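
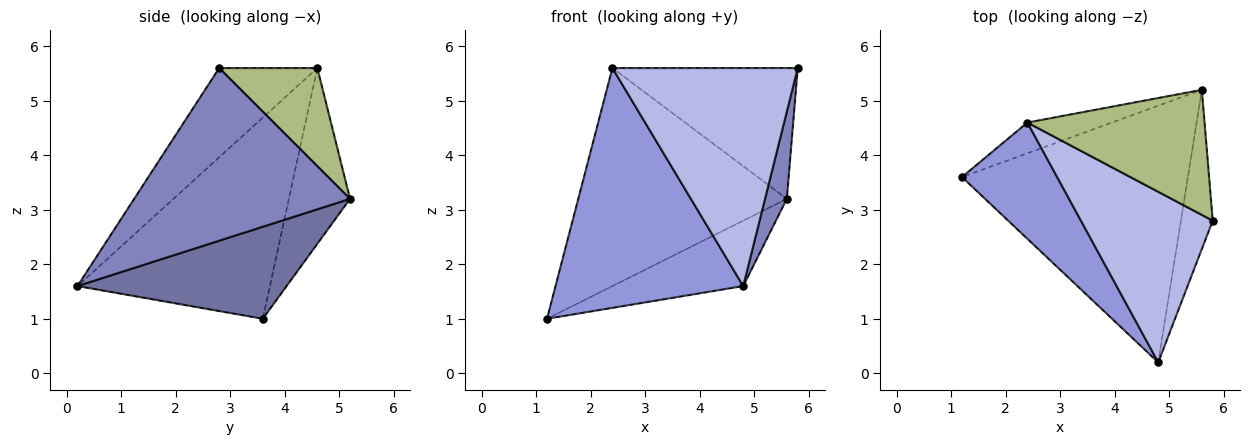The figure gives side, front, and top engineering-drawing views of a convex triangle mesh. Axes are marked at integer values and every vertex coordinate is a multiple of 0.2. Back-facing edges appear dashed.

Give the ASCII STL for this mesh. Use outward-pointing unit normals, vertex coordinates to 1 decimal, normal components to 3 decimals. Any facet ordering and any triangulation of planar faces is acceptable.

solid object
 facet normal 0.367 0.230 -0.901
  outer loop
   vertex 5.6 5.2 3.2
   vertex 4.8 0.2 1.6
   vertex 1.2 3.6 1.0
  endloop
 endfacet
 facet normal 0.979 -0.099 -0.180
  outer loop
   vertex 5.6 5.2 3.2
   vertex 5.8 2.8 5.6
   vertex 4.8 0.2 1.6
  endloop
 endfacet
 facet normal -0.678 -0.661 0.321
  outer loop
   vertex 2.4 4.6 5.6
   vertex 1.2 3.6 1.0
   vertex 4.8 0.2 1.6
  endloop
 endfacet
 facet normal -0.385 -0.727 0.569
  outer loop
   vertex 2.4 4.6 5.6
   vertex 4.8 0.2 1.6
   vertex 5.8 2.8 5.6
  endloop
 endfacet
 facet normal -0.279 0.951 -0.134
  outer loop
   vertex 2.4 4.6 5.6
   vertex 5.6 5.2 3.2
   vertex 1.2 3.6 1.0
  endloop
 endfacet
 facet normal 0.357 0.675 0.645
  outer loop
   vertex 2.4 4.6 5.6
   vertex 5.8 2.8 5.6
   vertex 5.6 5.2 3.2
  endloop
 endfacet
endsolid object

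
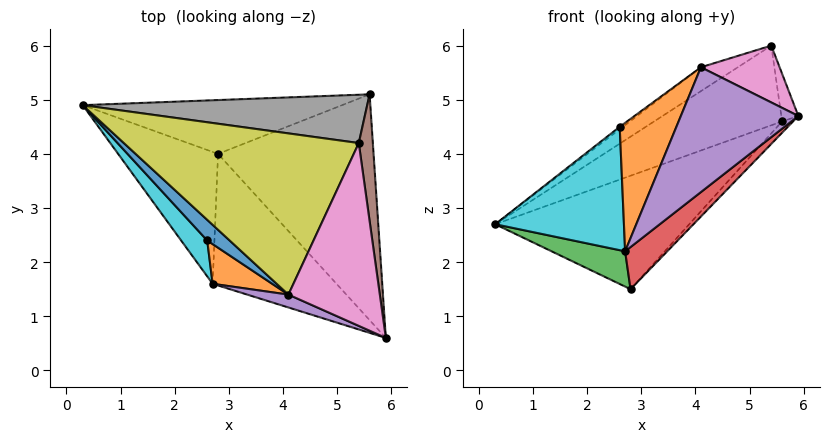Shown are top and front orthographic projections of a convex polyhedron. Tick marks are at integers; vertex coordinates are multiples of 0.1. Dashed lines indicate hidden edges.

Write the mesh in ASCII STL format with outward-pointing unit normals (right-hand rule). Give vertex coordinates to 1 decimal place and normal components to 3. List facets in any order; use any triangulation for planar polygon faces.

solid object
 facet normal 0.119 0.897 -0.426
  outer loop
   vertex 2.8 4.0 1.5
   vertex 0.3 4.9 2.7
   vertex 5.6 5.1 4.6
  endloop
 endfacet
 facet normal 0.736 0.034 -0.677
  outer loop
   vertex 2.8 4.0 1.5
   vertex 5.6 5.1 4.6
   vertex 5.9 0.6 4.7
  endloop
 endfacet
 facet normal -0.486 -0.226 -0.844
  outer loop
   vertex 2.7 1.6 2.2
   vertex 0.3 4.9 2.7
   vertex 2.8 4.0 1.5
  endloop
 endfacet
 facet normal 0.544 -0.256 -0.799
  outer loop
   vertex 2.7 1.6 2.2
   vertex 2.8 4.0 1.5
   vertex 5.9 0.6 4.7
  endloop
 endfacet
 facet normal -0.364 -0.926 0.095
  outer loop
   vertex 4.1 1.4 5.6
   vertex 2.7 1.6 2.2
   vertex 5.9 0.6 4.7
  endloop
 endfacet
 facet normal 0.980 0.069 0.185
  outer loop
   vertex 5.4 4.2 6.0
   vertex 5.9 0.6 4.7
   vertex 5.6 5.1 4.6
  endloop
 endfacet
 facet normal 0.327 -0.281 0.903
  outer loop
   vertex 5.4 4.2 6.0
   vertex 4.1 1.4 5.6
   vertex 5.9 0.6 4.7
  endloop
 endfacet
 facet normal -0.213 0.835 0.507
  outer loop
   vertex 5.4 4.2 6.0
   vertex 5.6 5.1 4.6
   vertex 0.3 4.9 2.7
  endloop
 endfacet
 facet normal -0.527 0.125 0.841
  outer loop
   vertex 5.4 4.2 6.0
   vertex 0.3 4.9 2.7
   vertex 4.1 1.4 5.6
  endloop
 endfacet
 facet normal -0.784 -0.596 0.173
  outer loop
   vertex 2.6 2.4 4.5
   vertex 0.3 4.9 2.7
   vertex 2.7 1.6 2.2
  endloop
 endfacet
 facet normal -0.545 0.098 0.832
  outer loop
   vertex 2.6 2.4 4.5
   vertex 4.1 1.4 5.6
   vertex 0.3 4.9 2.7
  endloop
 endfacet
 facet normal -0.649 -0.727 0.225
  outer loop
   vertex 2.6 2.4 4.5
   vertex 2.7 1.6 2.2
   vertex 4.1 1.4 5.6
  endloop
 endfacet
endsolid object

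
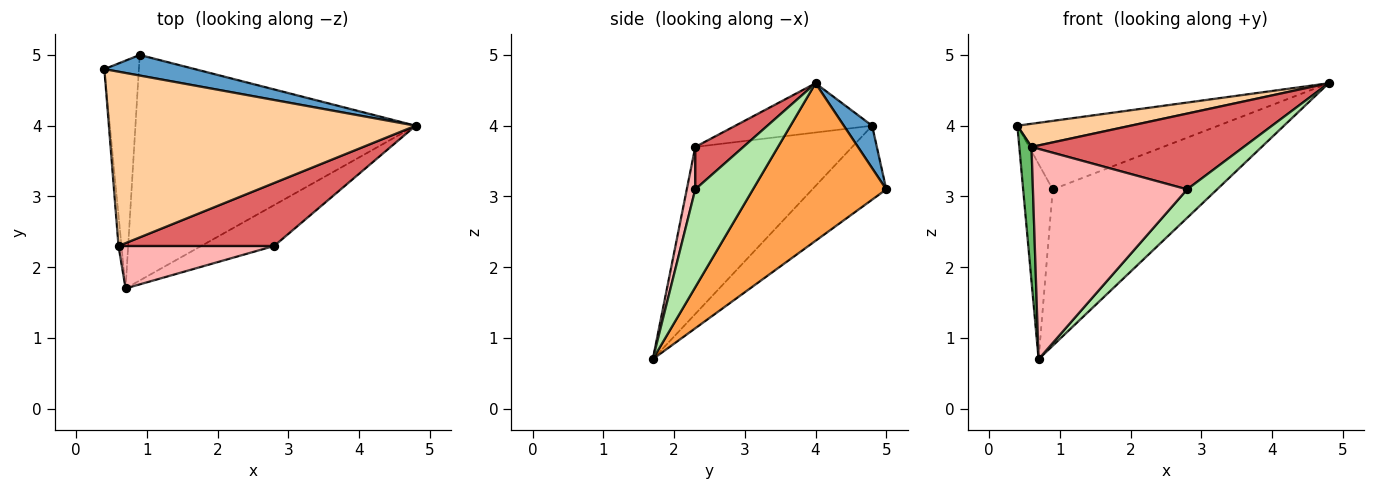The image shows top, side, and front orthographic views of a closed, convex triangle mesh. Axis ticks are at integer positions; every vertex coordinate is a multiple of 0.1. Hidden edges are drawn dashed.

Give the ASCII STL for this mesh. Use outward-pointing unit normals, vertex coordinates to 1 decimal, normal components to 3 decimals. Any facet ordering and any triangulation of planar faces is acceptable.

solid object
 facet normal 0.134 0.949 0.285
  outer loop
   vertex 0.9 5.0 3.1
   vertex 0.4 4.8 4.0
   vertex 4.8 4.0 4.6
  endloop
 endfacet
 facet normal -0.852 0.341 -0.398
  outer loop
   vertex 0.9 5.0 3.1
   vertex 0.7 1.7 0.7
   vertex 0.4 4.8 4.0
  endloop
 endfacet
 facet normal 0.420 0.517 -0.746
  outer loop
   vertex 0.9 5.0 3.1
   vertex 4.8 4.0 4.6
   vertex 0.7 1.7 0.7
  endloop
 endfacet
 facet normal -0.157 -0.130 0.979
  outer loop
   vertex 0.6 2.3 3.7
   vertex 4.8 4.0 4.6
   vertex 0.4 4.8 4.0
  endloop
 endfacet
 facet normal -0.997 -0.078 -0.018
  outer loop
   vertex 0.6 2.3 3.7
   vertex 0.4 4.8 4.0
   vertex 0.7 1.7 0.7
  endloop
 endfacet
 facet normal 0.740 -0.384 -0.552
  outer loop
   vertex 2.8 2.3 3.1
   vertex 0.7 1.7 0.7
   vertex 4.8 4.0 4.6
  endloop
 endfacet
 facet normal 0.172 -0.758 0.630
  outer loop
   vertex 2.8 2.3 3.1
   vertex 4.8 4.0 4.6
   vertex 0.6 2.3 3.7
  endloop
 endfacet
 facet normal 0.054 -0.979 0.198
  outer loop
   vertex 2.8 2.3 3.1
   vertex 0.6 2.3 3.7
   vertex 0.7 1.7 0.7
  endloop
 endfacet
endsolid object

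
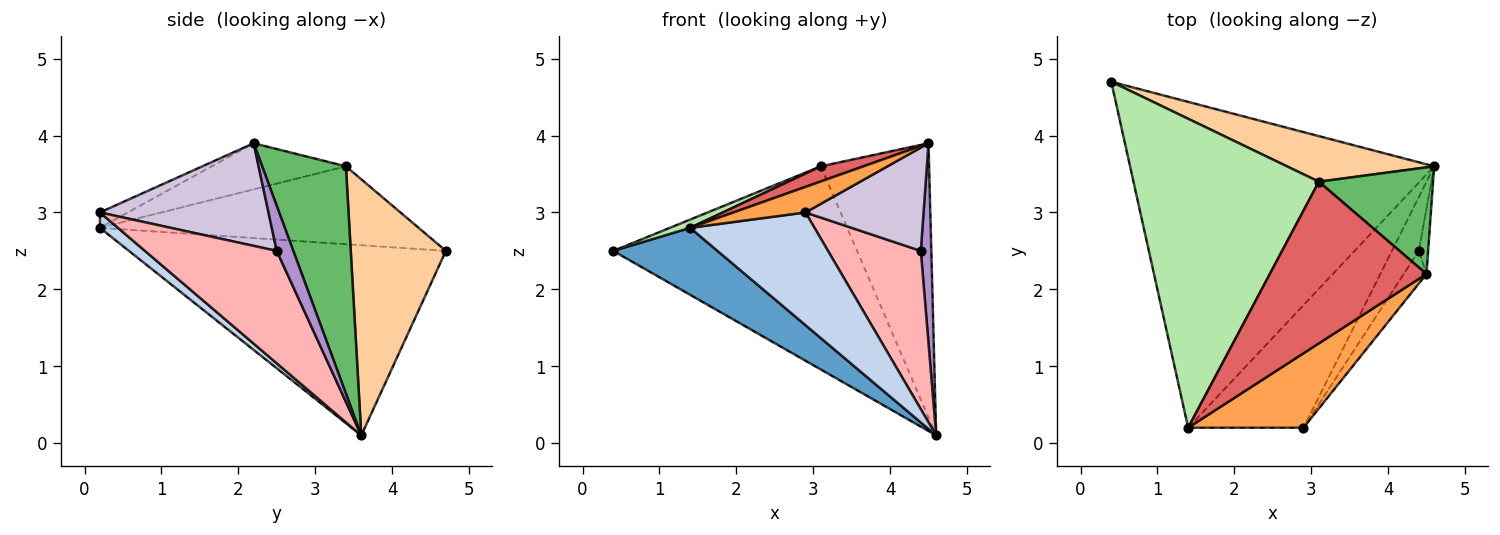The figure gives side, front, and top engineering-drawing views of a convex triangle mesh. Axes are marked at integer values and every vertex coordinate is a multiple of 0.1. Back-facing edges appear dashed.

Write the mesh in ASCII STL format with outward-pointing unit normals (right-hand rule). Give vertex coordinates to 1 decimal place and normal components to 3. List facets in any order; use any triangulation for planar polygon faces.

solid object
 facet normal -0.522 -0.172 -0.835
  outer loop
   vertex 1.4 0.2 2.8
   vertex 0.4 4.7 2.5
   vertex 4.6 3.6 0.1
  endloop
 endfacet
 facet normal 0.098 -0.674 -0.733
  outer loop
   vertex 1.4 0.2 2.8
   vertex 4.6 3.6 0.1
   vertex 2.9 0.2 3.0
  endloop
 endfacet
 facet normal -0.125 -0.322 0.938
  outer loop
   vertex 1.4 0.2 2.8
   vertex 2.9 0.2 3.0
   vertex 4.5 2.2 3.9
  endloop
 endfacet
 facet normal 0.356 0.912 0.205
  outer loop
   vertex 3.1 3.4 3.6
   vertex 4.6 3.6 0.1
   vertex 0.4 4.7 2.5
  endloop
 endfacet
 facet normal 0.585 0.756 0.294
  outer loop
   vertex 3.1 3.4 3.6
   vertex 4.5 2.2 3.9
   vertex 4.6 3.6 0.1
  endloop
 endfacet
 facet normal -0.387 -0.025 0.922
  outer loop
   vertex 3.1 3.4 3.6
   vertex 0.4 4.7 2.5
   vertex 1.4 0.2 2.8
  endloop
 endfacet
 facet normal -0.281 -0.089 0.955
  outer loop
   vertex 3.1 3.4 3.6
   vertex 1.4 0.2 2.8
   vertex 4.5 2.2 3.9
  endloop
 endfacet
 facet normal 0.802 -0.565 -0.192
  outer loop
   vertex 4.4 2.5 2.5
   vertex 2.9 0.2 3.0
   vertex 4.6 3.6 0.1
  endloop
 endfacet
 facet normal 0.832 -0.528 -0.172
  outer loop
   vertex 4.4 2.5 2.5
   vertex 4.6 3.6 0.1
   vertex 4.5 2.2 3.9
  endloop
 endfacet
 facet normal 0.806 -0.564 -0.179
  outer loop
   vertex 4.4 2.5 2.5
   vertex 4.5 2.2 3.9
   vertex 2.9 0.2 3.0
  endloop
 endfacet
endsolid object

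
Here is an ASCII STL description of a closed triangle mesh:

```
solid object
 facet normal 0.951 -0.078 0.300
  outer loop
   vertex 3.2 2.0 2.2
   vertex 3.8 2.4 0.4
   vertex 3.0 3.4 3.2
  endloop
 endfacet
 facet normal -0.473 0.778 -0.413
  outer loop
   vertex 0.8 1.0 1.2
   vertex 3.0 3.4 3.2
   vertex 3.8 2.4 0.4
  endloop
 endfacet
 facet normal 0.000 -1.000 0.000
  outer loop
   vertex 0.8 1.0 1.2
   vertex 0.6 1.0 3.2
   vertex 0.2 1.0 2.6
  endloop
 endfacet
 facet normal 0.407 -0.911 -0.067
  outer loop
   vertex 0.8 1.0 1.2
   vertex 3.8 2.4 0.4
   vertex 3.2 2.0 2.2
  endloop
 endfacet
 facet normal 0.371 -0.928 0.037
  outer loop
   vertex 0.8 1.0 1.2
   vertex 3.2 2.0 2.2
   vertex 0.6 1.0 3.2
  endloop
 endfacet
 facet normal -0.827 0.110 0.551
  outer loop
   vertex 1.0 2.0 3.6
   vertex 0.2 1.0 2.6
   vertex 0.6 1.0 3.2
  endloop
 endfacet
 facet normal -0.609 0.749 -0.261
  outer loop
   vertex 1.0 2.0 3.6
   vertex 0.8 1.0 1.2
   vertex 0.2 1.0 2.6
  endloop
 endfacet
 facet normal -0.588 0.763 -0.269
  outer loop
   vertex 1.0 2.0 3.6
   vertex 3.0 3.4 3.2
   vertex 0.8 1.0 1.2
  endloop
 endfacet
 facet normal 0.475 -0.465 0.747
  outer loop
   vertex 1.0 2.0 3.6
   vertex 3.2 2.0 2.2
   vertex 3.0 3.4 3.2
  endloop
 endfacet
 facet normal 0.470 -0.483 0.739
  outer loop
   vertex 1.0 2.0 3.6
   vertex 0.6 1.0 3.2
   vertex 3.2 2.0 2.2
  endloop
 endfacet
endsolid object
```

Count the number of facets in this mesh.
10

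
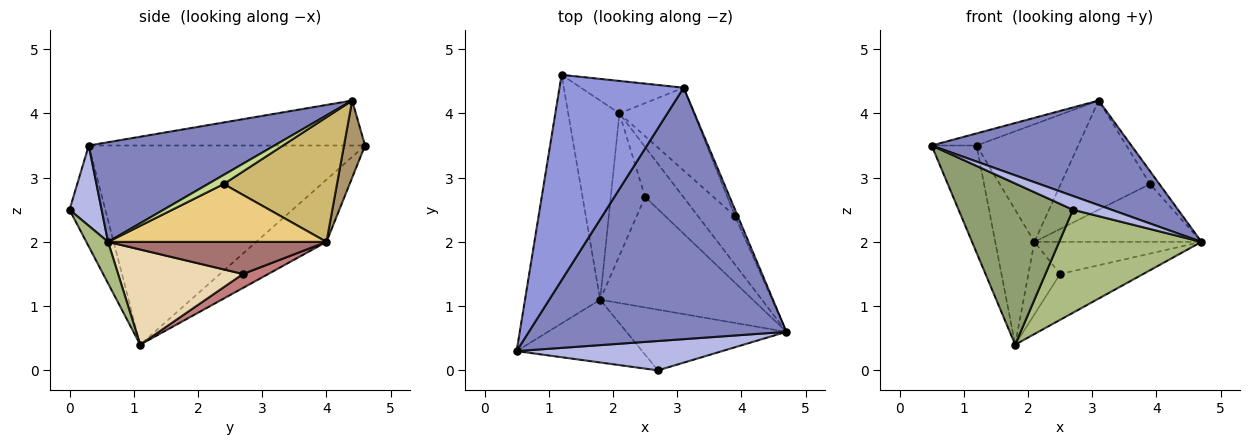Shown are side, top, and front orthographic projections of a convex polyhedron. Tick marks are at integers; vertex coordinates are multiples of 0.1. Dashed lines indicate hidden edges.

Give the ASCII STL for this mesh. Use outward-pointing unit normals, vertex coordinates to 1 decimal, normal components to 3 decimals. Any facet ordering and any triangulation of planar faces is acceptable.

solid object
 facet normal -0.925 0.151 -0.349
  outer loop
   vertex 1.8 1.1 0.4
   vertex 0.5 0.3 3.5
   vertex 1.2 4.6 3.5
  endloop
 endfacet
 facet normal 0.336 -0.362 0.869
  outer loop
   vertex 3.1 4.4 4.2
   vertex 0.5 0.3 3.5
   vertex 4.7 0.6 2.0
  endloop
 endfacet
 facet normal -0.340 0.055 0.939
  outer loop
   vertex 3.1 4.4 4.2
   vertex 1.2 4.6 3.5
   vertex 0.5 0.3 3.5
  endloop
 endfacet
 facet normal 0.333 -0.400 0.854
  outer loop
   vertex 2.7 0.0 2.5
   vertex 4.7 0.6 2.0
   vertex 0.5 0.3 3.5
  endloop
 endfacet
 facet normal -0.280 -0.894 -0.348
  outer loop
   vertex 2.7 0.0 2.5
   vertex 0.5 0.3 3.5
   vertex 1.8 1.1 0.4
  endloop
 endfacet
 facet normal 0.130 -0.854 -0.503
  outer loop
   vertex 2.7 0.0 2.5
   vertex 1.8 1.1 0.4
   vertex 4.7 0.6 2.0
  endloop
 endfacet
 facet normal 0.834 0.494 -0.247
  outer loop
   vertex 3.9 2.4 2.9
   vertex 3.1 4.4 4.2
   vertex 4.7 0.6 2.0
  endloop
 endfacet
 facet normal -0.709 0.395 -0.584
  outer loop
   vertex 2.1 4.0 2.0
   vertex 1.8 1.1 0.4
   vertex 1.2 4.6 3.5
  endloop
 endfacet
 facet normal 0.196 0.945 -0.261
  outer loop
   vertex 2.1 4.0 2.0
   vertex 1.2 4.6 3.5
   vertex 3.1 4.4 4.2
  endloop
 endfacet
 facet normal 0.711 0.561 -0.425
  outer loop
   vertex 2.1 4.0 2.0
   vertex 3.1 4.4 4.2
   vertex 3.9 2.4 2.9
  endloop
 endfacet
 facet normal 0.708 0.541 -0.453
  outer loop
   vertex 2.1 4.0 2.0
   vertex 3.9 2.4 2.9
   vertex 4.7 0.6 2.0
  endloop
 endfacet
 facet normal 0.499 0.332 -0.801
  outer loop
   vertex 2.5 2.7 1.5
   vertex 4.7 0.6 2.0
   vertex 1.8 1.1 0.4
  endloop
 endfacet
 facet normal 0.578 0.442 -0.686
  outer loop
   vertex 2.5 2.7 1.5
   vertex 2.1 4.0 2.0
   vertex 4.7 0.6 2.0
  endloop
 endfacet
 facet normal 0.340 0.427 -0.838
  outer loop
   vertex 2.5 2.7 1.5
   vertex 1.8 1.1 0.4
   vertex 2.1 4.0 2.0
  endloop
 endfacet
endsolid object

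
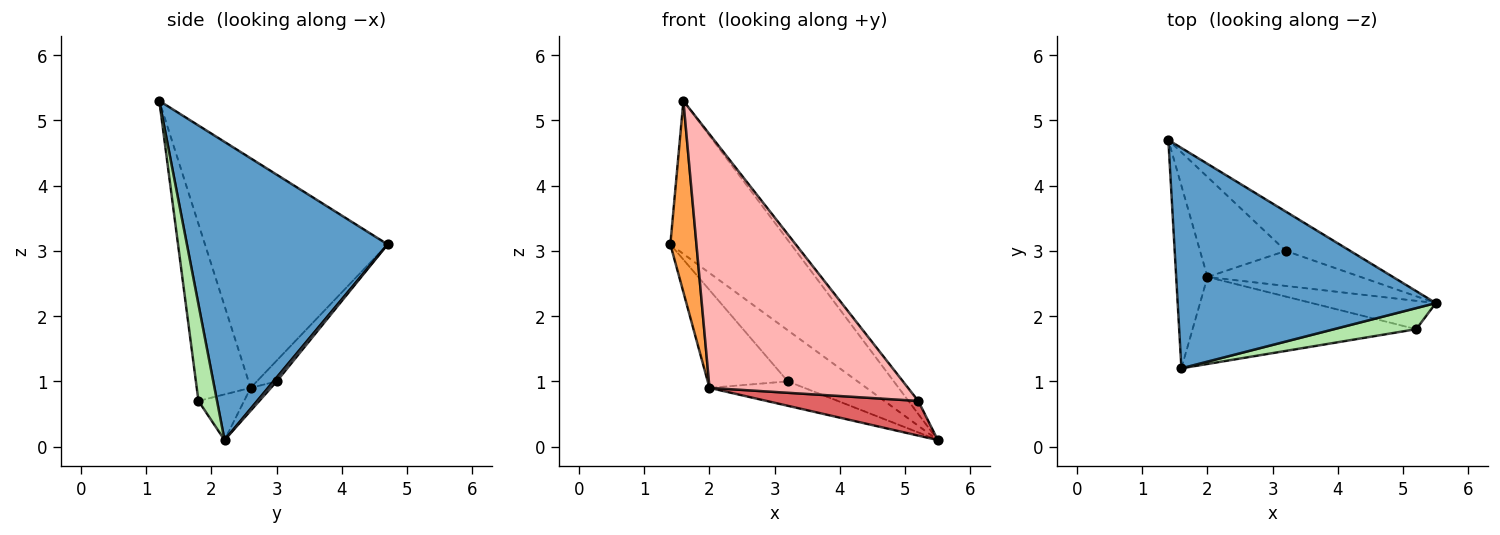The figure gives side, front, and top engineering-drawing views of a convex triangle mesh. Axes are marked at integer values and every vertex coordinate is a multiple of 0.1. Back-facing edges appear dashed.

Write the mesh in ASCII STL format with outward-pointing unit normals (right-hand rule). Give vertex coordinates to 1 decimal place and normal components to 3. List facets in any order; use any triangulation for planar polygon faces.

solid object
 facet normal 0.688 0.414 0.596
  outer loop
   vertex 1.6 1.2 5.3
   vertex 5.5 2.2 0.1
   vertex 1.4 4.7 3.1
  endloop
 endfacet
 facet normal 0.037 0.792 -0.609
  outer loop
   vertex 3.2 3.0 1.0
   vertex 1.4 4.7 3.1
   vertex 5.5 2.2 0.1
  endloop
 endfacet
 facet normal -0.981 -0.140 -0.134
  outer loop
   vertex 2.0 2.6 0.9
   vertex 1.6 1.2 5.3
   vertex 1.4 4.7 3.1
  endloop
 endfacet
 facet normal -0.171 0.689 -0.704
  outer loop
   vertex 2.0 2.6 0.9
   vertex 1.4 4.7 3.1
   vertex 3.2 3.0 1.0
  endloop
 endfacet
 facet normal -0.121 0.567 -0.814
  outer loop
   vertex 2.0 2.6 0.9
   vertex 3.2 3.0 1.0
   vertex 5.5 2.2 0.1
  endloop
 endfacet
 facet normal 0.707 0.372 0.602
  outer loop
   vertex 5.2 1.8 0.7
   vertex 5.5 2.2 0.1
   vertex 1.6 1.2 5.3
  endloop
 endfacet
 facet normal -0.227 -0.754 -0.616
  outer loop
   vertex 5.2 1.8 0.7
   vertex 2.0 2.6 0.9
   vertex 5.5 2.2 0.1
  endloop
 endfacet
 facet normal -0.249 -0.916 -0.314
  outer loop
   vertex 5.2 1.8 0.7
   vertex 1.6 1.2 5.3
   vertex 2.0 2.6 0.9
  endloop
 endfacet
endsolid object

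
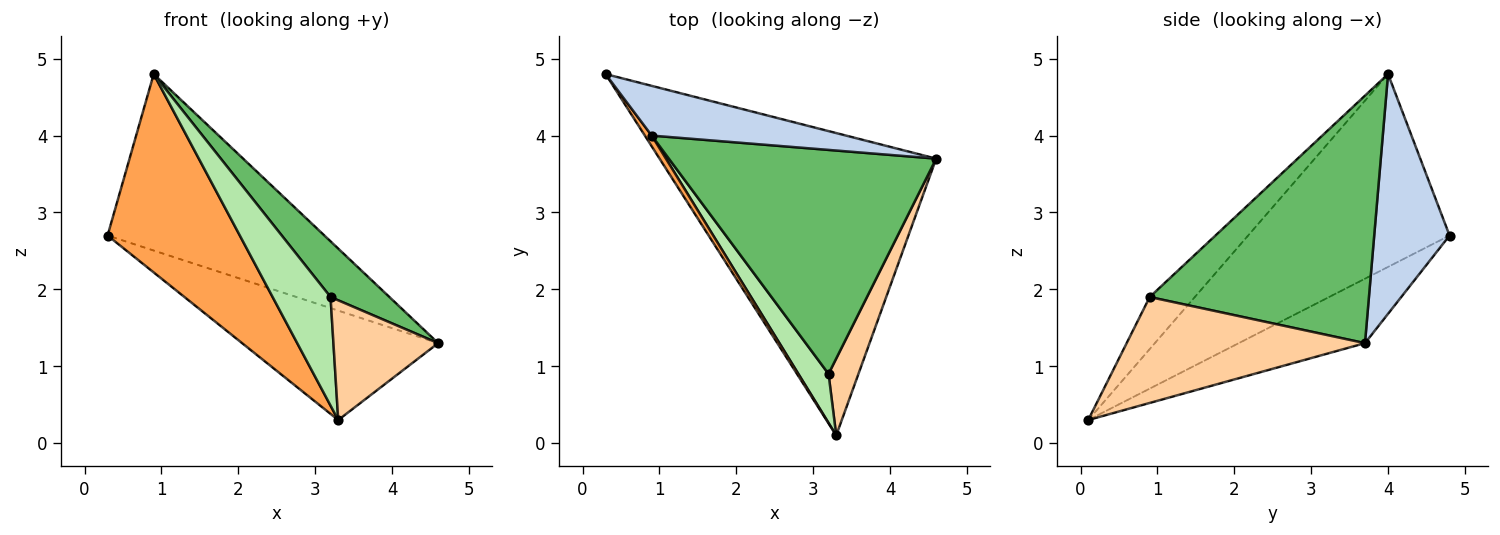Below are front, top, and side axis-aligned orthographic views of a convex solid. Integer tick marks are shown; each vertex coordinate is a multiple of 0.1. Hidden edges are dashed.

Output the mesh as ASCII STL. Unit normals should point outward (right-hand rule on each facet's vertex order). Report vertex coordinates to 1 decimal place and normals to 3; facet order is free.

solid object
 facet normal -0.214 0.332 -0.919
  outer loop
   vertex 3.3 0.1 0.3
   vertex 0.3 4.8 2.7
   vertex 4.6 3.7 1.3
  endloop
 endfacet
 facet normal 0.317 0.913 0.257
  outer loop
   vertex 0.9 4.0 4.8
   vertex 4.6 3.7 1.3
   vertex 0.3 4.8 2.7
  endloop
 endfacet
 facet normal -0.836 -0.549 0.030
  outer loop
   vertex 0.9 4.0 4.8
   vertex 0.3 4.8 2.7
   vertex 3.3 0.1 0.3
  endloop
 endfacet
 facet normal 0.886 -0.390 0.250
  outer loop
   vertex 3.2 0.9 1.9
   vertex 3.3 0.1 0.3
   vertex 4.6 3.7 1.3
  endloop
 endfacet
 facet normal 0.668 -0.179 0.722
  outer loop
   vertex 3.2 0.9 1.9
   vertex 4.6 3.7 1.3
   vertex 0.9 4.0 4.8
  endloop
 endfacet
 facet normal -0.579 -0.743 0.335
  outer loop
   vertex 3.2 0.9 1.9
   vertex 0.9 4.0 4.8
   vertex 3.3 0.1 0.3
  endloop
 endfacet
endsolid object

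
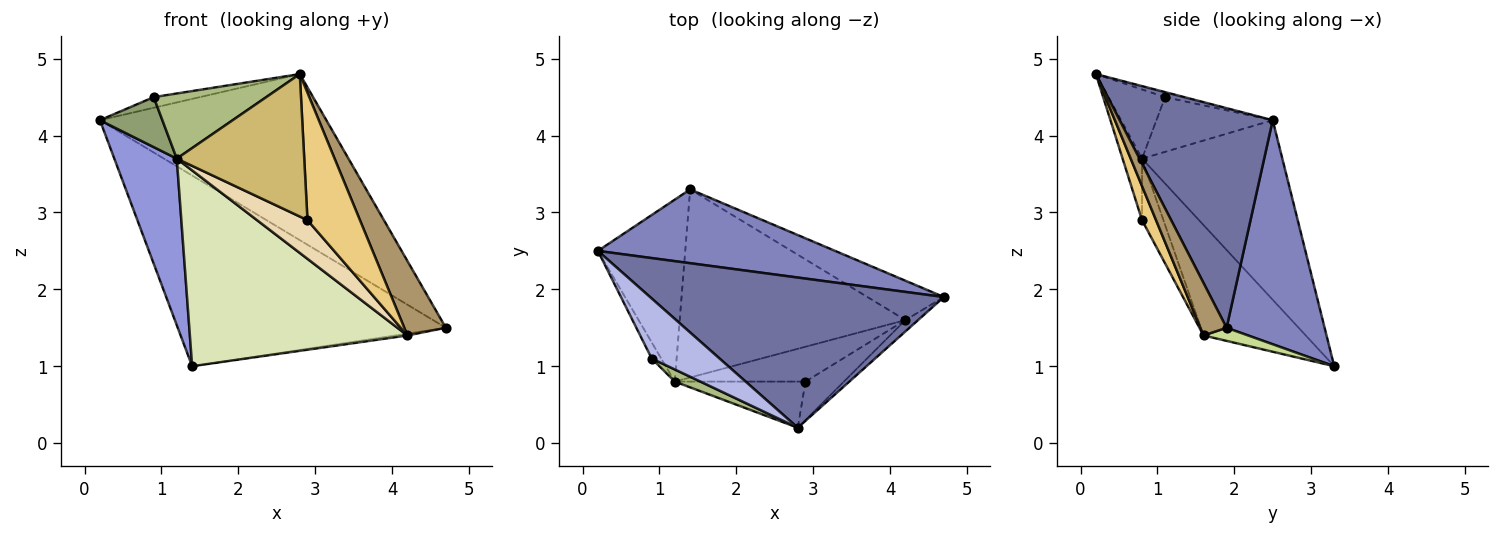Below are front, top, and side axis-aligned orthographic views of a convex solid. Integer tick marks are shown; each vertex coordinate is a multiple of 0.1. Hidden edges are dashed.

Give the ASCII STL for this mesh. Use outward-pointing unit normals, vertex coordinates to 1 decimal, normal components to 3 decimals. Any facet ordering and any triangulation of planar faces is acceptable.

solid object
 facet normal 0.448 0.663 0.600
  outer loop
   vertex 2.8 0.2 4.8
   vertex 4.7 1.9 1.5
   vertex 0.2 2.5 4.2
  endloop
 endfacet
 facet normal 0.323 0.883 0.342
  outer loop
   vertex 1.4 3.3 1.0
   vertex 0.2 2.5 4.2
   vertex 4.7 1.9 1.5
  endloop
 endfacet
 facet normal -0.835 -0.372 -0.406
  outer loop
   vertex 1.2 0.8 3.7
   vertex 0.2 2.5 4.2
   vertex 1.4 3.3 1.0
  endloop
 endfacet
 facet normal -0.073 0.174 0.982
  outer loop
   vertex 0.9 1.1 4.5
   vertex 2.8 0.2 4.8
   vertex 0.2 2.5 4.2
  endloop
 endfacet
 facet normal -0.871 -0.468 -0.151
  outer loop
   vertex 0.9 1.1 4.5
   vertex 0.2 2.5 4.2
   vertex 1.2 0.8 3.7
  endloop
 endfacet
 facet normal -0.443 -0.881 0.164
  outer loop
   vertex 0.9 1.1 4.5
   vertex 1.2 0.8 3.7
   vertex 2.8 0.2 4.8
  endloop
 endfacet
 facet normal 0.169 0.047 -0.985
  outer loop
   vertex 4.2 1.6 1.4
   vertex 1.4 3.3 1.0
   vertex 4.7 1.9 1.5
  endloop
 endfacet
 facet normal -0.321 -0.683 -0.656
  outer loop
   vertex 4.2 1.6 1.4
   vertex 1.2 0.8 3.7
   vertex 1.4 3.3 1.0
  endloop
 endfacet
 facet normal 0.529 -0.839 -0.128
  outer loop
   vertex 4.2 1.6 1.4
   vertex 4.7 1.9 1.5
   vertex 2.8 0.2 4.8
  endloop
 endfacet
 facet normal -0.143 -0.942 -0.305
  outer loop
   vertex 2.9 0.8 2.9
   vertex 2.8 0.2 4.8
   vertex 1.2 0.8 3.7
  endloop
 endfacet
 facet normal 0.248 -0.927 -0.280
  outer loop
   vertex 2.9 0.8 2.9
   vertex 4.2 1.6 1.4
   vertex 2.8 0.2 4.8
  endloop
 endfacet
 facet normal -0.300 -0.709 -0.638
  outer loop
   vertex 2.9 0.8 2.9
   vertex 1.2 0.8 3.7
   vertex 4.2 1.6 1.4
  endloop
 endfacet
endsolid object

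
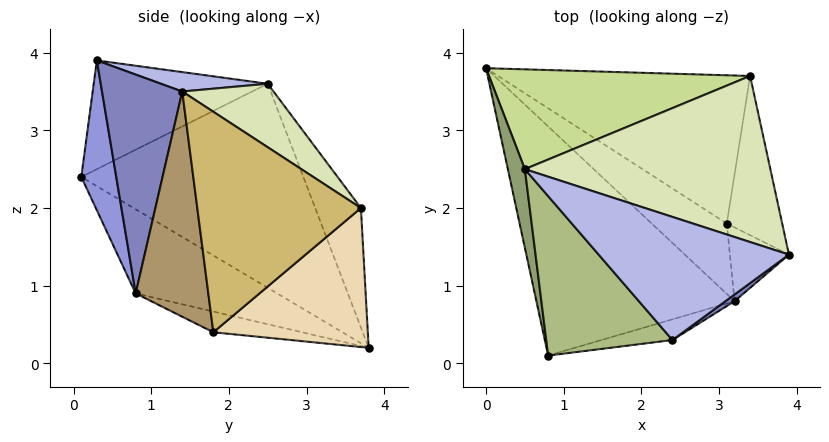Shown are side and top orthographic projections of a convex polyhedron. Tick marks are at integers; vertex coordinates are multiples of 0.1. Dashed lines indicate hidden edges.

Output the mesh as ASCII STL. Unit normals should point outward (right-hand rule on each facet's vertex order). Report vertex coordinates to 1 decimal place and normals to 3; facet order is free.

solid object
 facet normal -0.331 -0.534 -0.778
  outer loop
   vertex 3.2 0.8 0.9
   vertex 0.8 0.1 2.4
   vertex 0.0 3.8 0.2
  endloop
 endfacet
 facet normal 0.596 -0.803 0.025
  outer loop
   vertex 3.2 0.8 0.9
   vertex 3.9 1.4 3.5
   vertex 2.4 0.3 3.9
  endloop
 endfacet
 facet normal 0.218 -0.970 -0.104
  outer loop
   vertex 3.2 0.8 0.9
   vertex 2.4 0.3 3.9
   vertex 0.8 0.1 2.4
  endloop
 endfacet
 facet normal 0.099 0.218 0.971
  outer loop
   vertex 0.5 2.5 3.6
   vertex 2.4 0.3 3.9
   vertex 3.9 1.4 3.5
  endloop
 endfacet
 facet normal -0.983 -0.164 0.082
  outer loop
   vertex 0.5 2.5 3.6
   vertex 0.0 3.8 0.2
   vertex 0.8 0.1 2.4
  endloop
 endfacet
 facet normal -0.593 -0.418 0.688
  outer loop
   vertex 0.5 2.5 3.6
   vertex 0.8 0.1 2.4
   vertex 2.4 0.3 3.9
  endloop
 endfacet
 facet normal -0.171 0.912 0.374
  outer loop
   vertex 3.4 3.7 2.0
   vertex 0.0 3.8 0.2
   vertex 0.5 2.5 3.6
  endloop
 endfacet
 facet normal 0.206 0.566 0.798
  outer loop
   vertex 3.4 3.7 2.0
   vertex 0.5 2.5 3.6
   vertex 3.9 1.4 3.5
  endloop
 endfacet
 facet normal 0.967 -0.030 -0.253
  outer loop
   vertex 3.1 1.8 0.4
   vertex 3.9 1.4 3.5
   vertex 3.2 0.8 0.9
  endloop
 endfacet
 facet normal 0.969 0.052 -0.243
  outer loop
   vertex 3.1 1.8 0.4
   vertex 3.4 3.7 2.0
   vertex 3.9 1.4 3.5
  endloop
 endfacet
 facet normal -0.237 -0.453 -0.859
  outer loop
   vertex 3.1 1.8 0.4
   vertex 3.2 0.8 0.9
   vertex 0.0 3.8 0.2
  endloop
 endfacet
 facet normal 0.403 0.551 -0.730
  outer loop
   vertex 3.1 1.8 0.4
   vertex 0.0 3.8 0.2
   vertex 3.4 3.7 2.0
  endloop
 endfacet
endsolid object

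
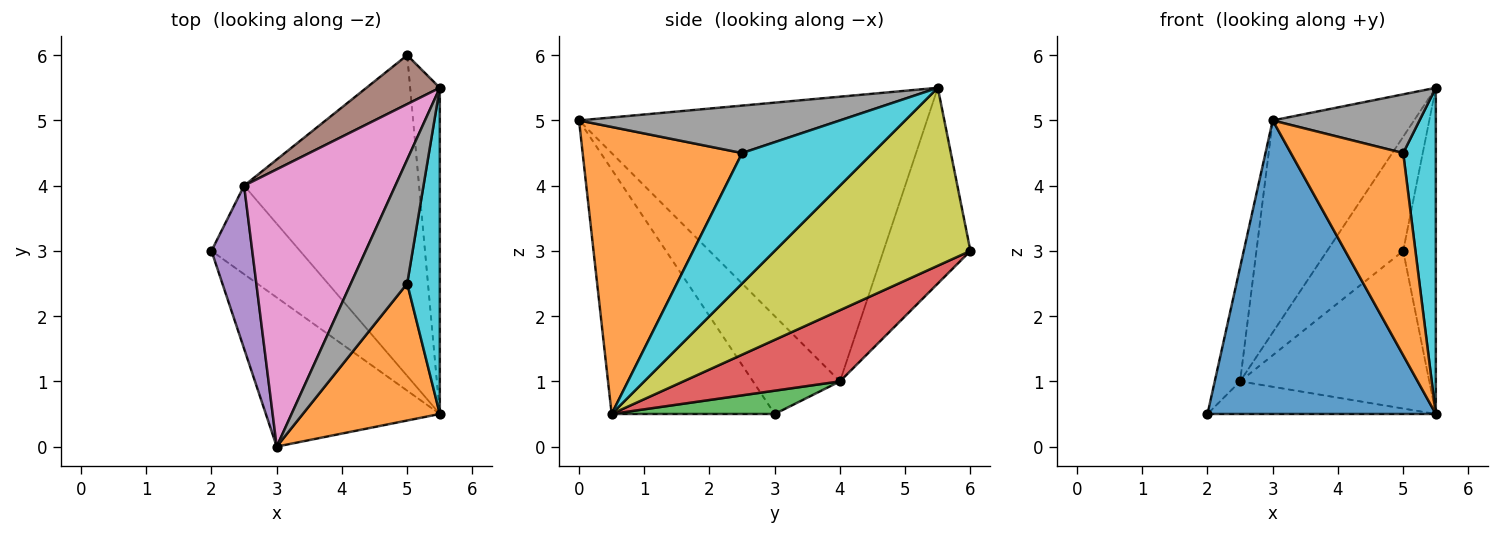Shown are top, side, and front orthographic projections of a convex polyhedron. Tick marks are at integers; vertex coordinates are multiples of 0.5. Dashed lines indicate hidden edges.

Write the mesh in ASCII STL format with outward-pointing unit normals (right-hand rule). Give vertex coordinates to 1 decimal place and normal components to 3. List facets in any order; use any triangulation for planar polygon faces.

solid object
 facet normal -0.537 -0.752 -0.382
  outer loop
   vertex 3.0 0.0 5.0
   vertex 2.0 3.0 0.5
   vertex 5.5 0.5 0.5
  endloop
 endfacet
 facet normal 0.762 -0.537 0.363
  outer loop
   vertex 5.0 2.5 4.5
   vertex 3.0 0.0 5.0
   vertex 5.5 0.5 0.5
  endloop
 endfacet
 facet normal 0.240 0.336 -0.911
  outer loop
   vertex 2.5 4.0 1.0
   vertex 5.5 0.5 0.5
   vertex 2.0 3.0 0.5
  endloop
 endfacet
 facet normal 0.343 0.414 -0.843
  outer loop
   vertex 2.5 4.0 1.0
   vertex 5.0 6.0 3.0
   vertex 5.5 0.5 0.5
  endloop
 endfacet
 facet normal -0.891 0.260 0.371
  outer loop
   vertex 2.5 4.0 1.0
   vertex 2.0 3.0 0.5
   vertex 3.0 0.0 5.0
  endloop
 endfacet
 facet normal -0.724 0.634 0.272
  outer loop
   vertex 5.5 5.5 5.5
   vertex 5.0 6.0 3.0
   vertex 2.5 4.0 1.0
  endloop
 endfacet
 facet normal -0.831 0.338 0.442
  outer loop
   vertex 5.5 5.5 5.5
   vertex 2.5 4.0 1.0
   vertex 3.0 0.0 5.0
  endloop
 endfacet
 facet normal 0.606 -0.341 0.719
  outer loop
   vertex 5.5 5.5 5.5
   vertex 3.0 0.0 5.0
   vertex 5.0 2.5 4.5
  endloop
 endfacet
 facet normal 0.973 0.162 -0.162
  outer loop
   vertex 5.5 5.5 5.5
   vertex 5.5 0.5 0.5
   vertex 5.0 6.0 3.0
  endloop
 endfacet
 facet normal 0.943 -0.236 0.236
  outer loop
   vertex 5.5 5.5 5.5
   vertex 5.0 2.5 4.5
   vertex 5.5 0.5 0.5
  endloop
 endfacet
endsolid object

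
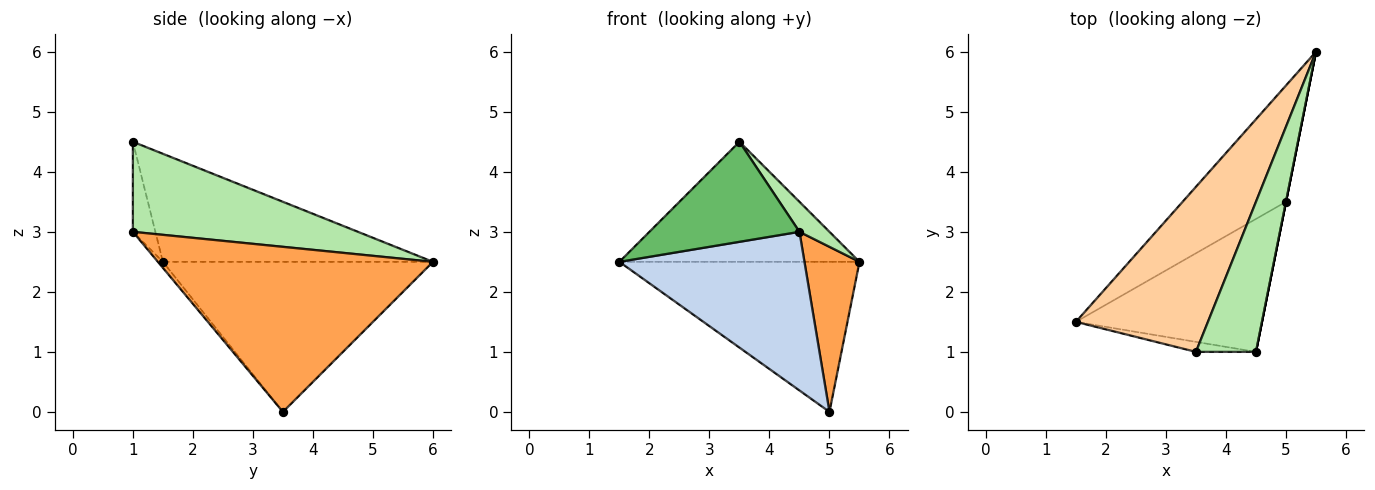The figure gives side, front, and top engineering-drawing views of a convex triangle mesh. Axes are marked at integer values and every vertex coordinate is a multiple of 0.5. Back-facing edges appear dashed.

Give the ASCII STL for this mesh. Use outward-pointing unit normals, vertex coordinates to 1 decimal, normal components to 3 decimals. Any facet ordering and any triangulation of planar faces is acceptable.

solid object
 facet normal -0.665 0.591 -0.458
  outer loop
   vertex 5.0 3.5 0.0
   vertex 1.5 1.5 2.5
   vertex 5.5 6.0 2.5
  endloop
 endfacet
 facet normal -0.021 -0.766 -0.642
  outer loop
   vertex 5.0 3.5 0.0
   vertex 4.5 1.0 3.0
   vertex 1.5 1.5 2.5
  endloop
 endfacet
 facet normal 0.981 -0.196 0.000
  outer loop
   vertex 5.0 3.5 0.0
   vertex 5.5 6.0 2.5
   vertex 4.5 1.0 3.0
  endloop
 endfacet
 facet normal -0.552 0.491 0.674
  outer loop
   vertex 3.5 1.0 4.5
   vertex 5.5 6.0 2.5
   vertex 1.5 1.5 2.5
  endloop
 endfacet
 facet normal -0.148 -0.984 -0.098
  outer loop
   vertex 3.5 1.0 4.5
   vertex 1.5 1.5 2.5
   vertex 4.5 1.0 3.0
  endloop
 endfacet
 facet normal 0.827 -0.110 0.551
  outer loop
   vertex 3.5 1.0 4.5
   vertex 4.5 1.0 3.0
   vertex 5.5 6.0 2.5
  endloop
 endfacet
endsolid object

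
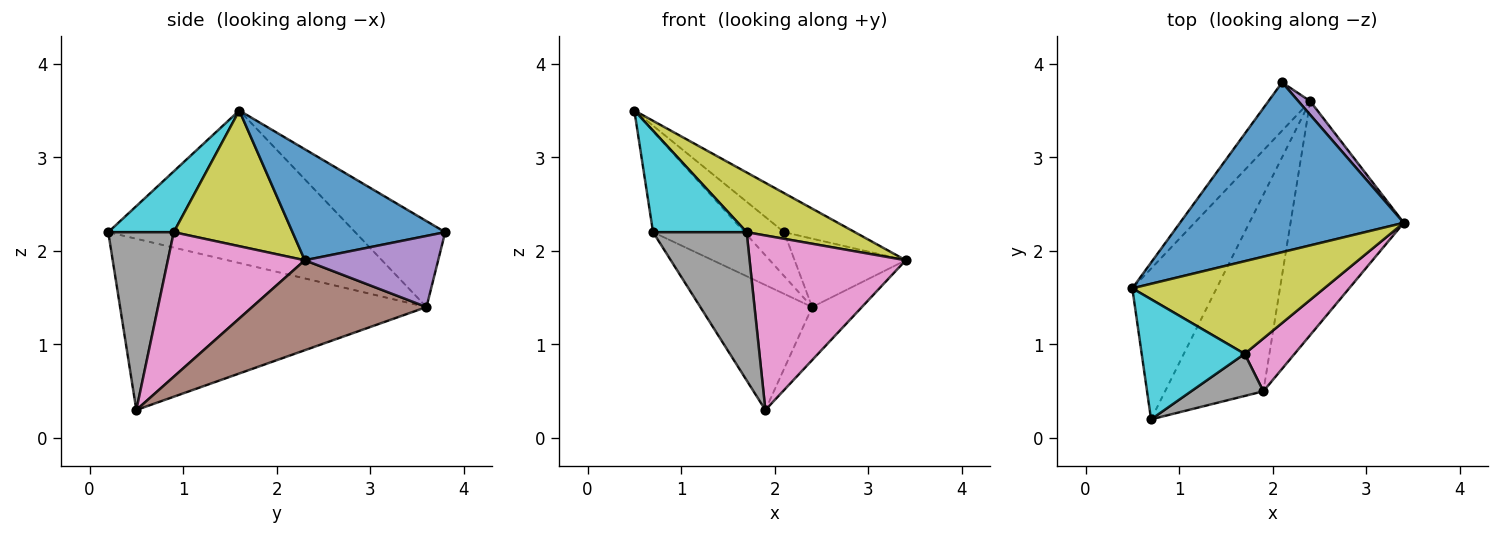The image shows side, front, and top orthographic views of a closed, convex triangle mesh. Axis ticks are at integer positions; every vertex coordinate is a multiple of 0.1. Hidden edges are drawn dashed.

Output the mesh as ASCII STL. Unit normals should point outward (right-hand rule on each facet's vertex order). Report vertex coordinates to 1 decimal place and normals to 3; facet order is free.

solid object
 facet normal 0.435 0.202 0.877
  outer loop
   vertex 2.1 3.8 2.2
   vertex 0.5 1.6 3.5
   vertex 3.4 2.3 1.9
  endloop
 endfacet
 facet normal -0.836 0.369 -0.406
  outer loop
   vertex 2.4 3.6 1.4
   vertex 0.5 1.6 3.5
   vertex 2.1 3.8 2.2
  endloop
 endfacet
 facet normal -0.833 0.308 -0.460
  outer loop
   vertex 2.4 3.6 1.4
   vertex 0.7 0.2 2.2
   vertex 0.5 1.6 3.5
  endloop
 endfacet
 facet normal -0.827 0.302 -0.475
  outer loop
   vertex 2.4 3.6 1.4
   vertex 1.9 0.5 0.3
   vertex 0.7 0.2 2.2
  endloop
 endfacet
 facet normal 0.762 0.635 0.127
  outer loop
   vertex 2.4 3.6 1.4
   vertex 2.1 3.8 2.2
   vertex 3.4 2.3 1.9
  endloop
 endfacet
 facet normal 0.613 0.175 -0.771
  outer loop
   vertex 2.4 3.6 1.4
   vertex 3.4 2.3 1.9
   vertex 1.9 0.5 0.3
  endloop
 endfacet
 facet normal 0.643 -0.733 0.222
  outer loop
   vertex 1.7 0.9 2.2
   vertex 1.9 0.5 0.3
   vertex 3.4 2.3 1.9
  endloop
 endfacet
 facet normal 0.559 -0.798 0.227
  outer loop
   vertex 1.7 0.9 2.2
   vertex 0.7 0.2 2.2
   vertex 1.9 0.5 0.3
  endloop
 endfacet
 facet normal 0.511 -0.466 0.722
  outer loop
   vertex 1.7 0.9 2.2
   vertex 3.4 2.3 1.9
   vertex 0.5 1.6 3.5
  endloop
 endfacet
 facet normal 0.412 -0.588 0.696
  outer loop
   vertex 1.7 0.9 2.2
   vertex 0.5 1.6 3.5
   vertex 0.7 0.2 2.2
  endloop
 endfacet
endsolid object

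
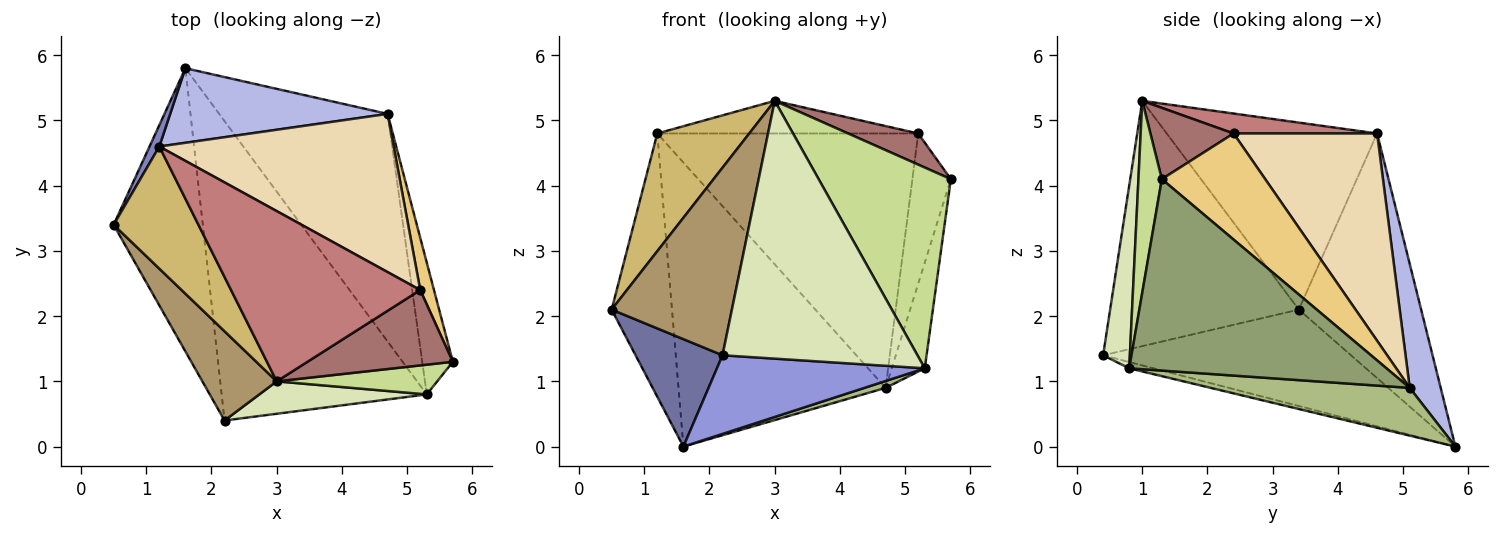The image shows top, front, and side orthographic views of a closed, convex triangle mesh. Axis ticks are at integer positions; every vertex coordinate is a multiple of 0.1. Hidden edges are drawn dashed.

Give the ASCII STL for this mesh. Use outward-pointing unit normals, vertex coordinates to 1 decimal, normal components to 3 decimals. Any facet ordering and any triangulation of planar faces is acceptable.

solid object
 facet normal -0.711 -0.249 -0.658
  outer loop
   vertex 2.2 0.4 1.4
   vertex 0.5 3.4 2.1
   vertex 1.6 5.8 0.0
  endloop
 endfacet
 facet normal -0.896 0.442 0.036
  outer loop
   vertex 1.2 4.6 4.8
   vertex 1.6 5.8 0.0
   vertex 0.5 3.4 2.1
  endloop
 endfacet
 facet normal -0.030 -0.254 -0.967
  outer loop
   vertex 5.3 0.8 1.2
   vertex 2.2 0.4 1.4
   vertex 1.6 5.8 0.0
  endloop
 endfacet
 facet normal 0.143 0.957 0.251
  outer loop
   vertex 4.7 5.1 0.9
   vertex 1.6 5.8 0.0
   vertex 1.2 4.6 4.8
  endloop
 endfacet
 facet normal 0.980 0.126 -0.157
  outer loop
   vertex 4.7 5.1 0.9
   vertex 5.7 1.3 4.1
   vertex 5.3 0.8 1.2
  endloop
 endfacet
 facet normal 0.273 -0.029 -0.962
  outer loop
   vertex 4.7 5.1 0.9
   vertex 5.3 0.8 1.2
   vertex 1.6 5.8 0.0
  endloop
 endfacet
 facet normal 0.172 -0.974 0.144
  outer loop
   vertex 3.0 1.0 5.3
   vertex 5.3 0.8 1.2
   vertex 5.7 1.3 4.1
  endloop
 endfacet
 facet normal 0.135 -0.983 0.124
  outer loop
   vertex 3.0 1.0 5.3
   vertex 2.2 0.4 1.4
   vertex 5.3 0.8 1.2
  endloop
 endfacet
 facet normal -0.817 -0.521 0.248
  outer loop
   vertex 3.0 1.0 5.3
   vertex 0.5 3.4 2.1
   vertex 2.2 0.4 1.4
  endloop
 endfacet
 facet normal -0.846 -0.370 0.384
  outer loop
   vertex 3.0 1.0 5.3
   vertex 1.2 4.6 4.8
   vertex 0.5 3.4 2.1
  endloop
 endfacet
 facet normal 0.930 0.346 0.120
  outer loop
   vertex 5.2 2.4 4.8
   vertex 5.7 1.3 4.1
   vertex 4.7 5.1 0.9
  endloop
 endfacet
 facet normal 0.423 0.769 0.478
  outer loop
   vertex 5.2 2.4 4.8
   vertex 4.7 5.1 0.9
   vertex 1.2 4.6 4.8
  endloop
 endfacet
 facet normal 0.413 -0.348 0.842
  outer loop
   vertex 5.2 2.4 4.8
   vertex 3.0 1.0 5.3
   vertex 5.7 1.3 4.1
  endloop
 endfacet
 facet normal 0.103 0.187 0.977
  outer loop
   vertex 5.2 2.4 4.8
   vertex 1.2 4.6 4.8
   vertex 3.0 1.0 5.3
  endloop
 endfacet
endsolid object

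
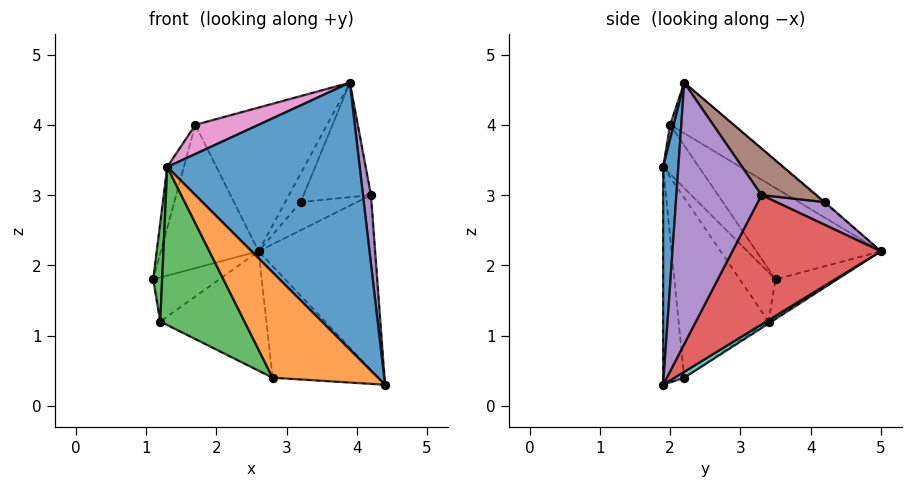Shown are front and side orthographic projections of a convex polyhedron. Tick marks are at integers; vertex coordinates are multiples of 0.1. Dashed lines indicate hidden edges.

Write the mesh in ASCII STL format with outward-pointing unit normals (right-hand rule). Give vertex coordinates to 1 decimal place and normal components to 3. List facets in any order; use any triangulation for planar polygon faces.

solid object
 facet normal 0.078 -0.994 0.078
  outer loop
   vertex 1.3 1.9 3.4
   vertex 4.4 1.9 0.3
   vertex 3.9 2.2 4.6
  endloop
 endfacet
 facet normal -0.657 0.718 -0.229
  outer loop
   vertex 1.2 3.4 1.2
   vertex 1.1 3.5 1.8
   vertex 2.6 5.0 2.2
  endloop
 endfacet
 facet normal -0.963 -0.241 -0.120
  outer loop
   vertex 1.2 3.4 1.2
   vertex 1.3 1.9 3.4
   vertex 1.1 3.5 1.8
  endloop
 endfacet
 facet normal 0.761 0.597 -0.253
  outer loop
   vertex 4.2 3.3 3.0
   vertex 4.4 1.9 0.3
   vertex 2.6 5.0 2.2
  endloop
 endfacet
 facet normal 0.988 -0.093 0.121
  outer loop
   vertex 4.2 3.3 3.0
   vertex 3.9 2.2 4.6
   vertex 4.4 1.9 0.3
  endloop
 endfacet
 facet normal -0.266 0.553 0.789
  outer loop
   vertex 1.7 2.0 4.0
   vertex 3.9 2.2 4.6
   vertex 2.6 5.0 2.2
  endloop
 endfacet
 facet normal 0.055 -0.990 0.128
  outer loop
   vertex 1.7 2.0 4.0
   vertex 1.3 1.9 3.4
   vertex 3.9 2.2 4.6
  endloop
 endfacet
 facet normal -0.664 0.521 0.536
  outer loop
   vertex 1.7 2.0 4.0
   vertex 2.6 5.0 2.2
   vertex 1.1 3.5 1.8
  endloop
 endfacet
 facet normal -0.800 0.371 0.471
  outer loop
   vertex 1.7 2.0 4.0
   vertex 1.1 3.5 1.8
   vertex 1.3 1.9 3.4
  endloop
 endfacet
 facet normal 0.049 0.543 -0.839
  outer loop
   vertex 2.8 2.2 0.4
   vertex 2.6 5.0 2.2
   vertex 4.4 1.9 0.3
  endloop
 endfacet
 facet normal -0.016 0.540 -0.842
  outer loop
   vertex 2.8 2.2 0.4
   vertex 1.2 3.4 1.2
   vertex 2.6 5.0 2.2
  endloop
 endfacet
 facet normal -0.192 -0.962 -0.192
  outer loop
   vertex 2.8 2.2 0.4
   vertex 4.4 1.9 0.3
   vertex 1.3 1.9 3.4
  endloop
 endfacet
 facet normal -0.669 -0.628 -0.397
  outer loop
   vertex 2.8 2.2 0.4
   vertex 1.3 1.9 3.4
   vertex 1.2 3.4 1.2
  endloop
 endfacet
 facet normal -0.048 0.637 0.769
  outer loop
   vertex 3.2 4.2 2.9
   vertex 2.6 5.0 2.2
   vertex 3.9 2.2 4.6
  endloop
 endfacet
 facet normal 0.623 0.725 0.294
  outer loop
   vertex 3.2 4.2 2.9
   vertex 4.2 3.3 3.0
   vertex 2.6 5.0 2.2
  endloop
 endfacet
 facet normal 0.530 0.649 0.546
  outer loop
   vertex 3.2 4.2 2.9
   vertex 3.9 2.2 4.6
   vertex 4.2 3.3 3.0
  endloop
 endfacet
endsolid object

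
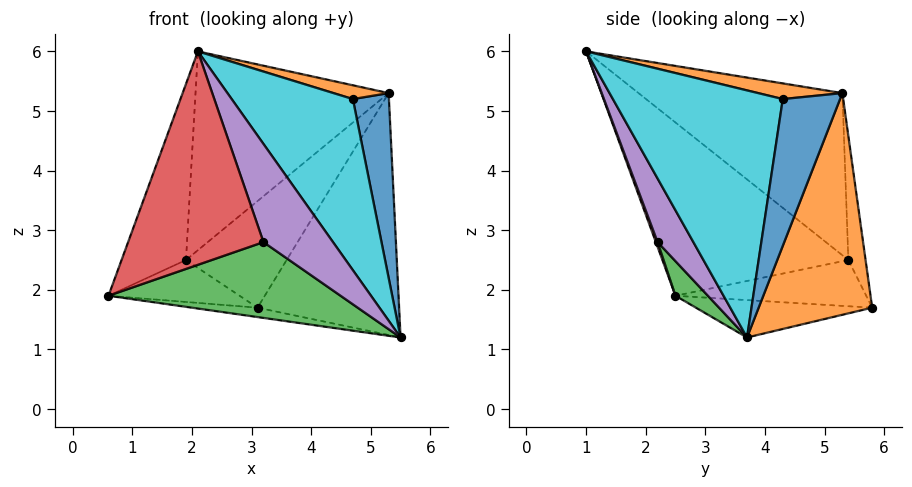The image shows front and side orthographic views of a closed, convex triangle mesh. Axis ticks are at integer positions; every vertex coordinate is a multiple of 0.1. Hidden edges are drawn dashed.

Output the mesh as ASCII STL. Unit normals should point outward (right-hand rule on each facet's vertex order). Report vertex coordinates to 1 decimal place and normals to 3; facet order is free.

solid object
 facet normal -0.155 0.058 -0.986
  outer loop
   vertex 3.1 5.8 1.7
   vertex 5.5 3.7 1.2
   vertex 0.6 2.5 1.9
  endloop
 endfacet
 facet normal 0.603 0.752 -0.264
  outer loop
   vertex 5.3 5.3 5.3
   vertex 5.5 3.7 1.2
   vertex 3.1 5.8 1.7
  endloop
 endfacet
 facet normal 0.112 -0.800 -0.589
  outer loop
   vertex 3.2 2.2 2.8
   vertex 0.6 2.5 1.9
   vertex 5.5 3.7 1.2
  endloop
 endfacet
 facet normal 0.012 -0.938 -0.347
  outer loop
   vertex 3.2 2.2 2.8
   vertex 2.1 1.0 6.0
   vertex 0.6 2.5 1.9
  endloop
 endfacet
 facet normal 0.450 -0.876 -0.174
  outer loop
   vertex 3.2 2.2 2.8
   vertex 5.5 3.7 1.2
   vertex 2.1 1.0 6.0
  endloop
 endfacet
 facet normal -0.597 0.410 -0.690
  outer loop
   vertex 1.9 5.4 2.5
   vertex 3.1 5.8 1.7
   vertex 0.6 2.5 1.9
  endloop
 endfacet
 facet normal -0.857 0.297 0.422
  outer loop
   vertex 1.9 5.4 2.5
   vertex 0.6 2.5 1.9
   vertex 2.1 1.0 6.0
  endloop
 endfacet
 facet normal -0.164 0.958 0.233
  outer loop
   vertex 1.9 5.4 2.5
   vertex 5.3 5.3 5.3
   vertex 3.1 5.8 1.7
  endloop
 endfacet
 facet normal -0.538 0.510 0.671
  outer loop
   vertex 1.9 5.4 2.5
   vertex 2.1 1.0 6.0
   vertex 5.3 5.3 5.3
  endloop
 endfacet
 facet normal 0.790 -0.563 0.242
  outer loop
   vertex 4.7 4.3 5.2
   vertex 2.1 1.0 6.0
   vertex 5.5 3.7 1.2
  endloop
 endfacet
 facet normal 0.821 -0.517 0.242
  outer loop
   vertex 4.7 4.3 5.2
   vertex 5.5 3.7 1.2
   vertex 5.3 5.3 5.3
  endloop
 endfacet
 facet normal 0.760 -0.498 0.417
  outer loop
   vertex 4.7 4.3 5.2
   vertex 5.3 5.3 5.3
   vertex 2.1 1.0 6.0
  endloop
 endfacet
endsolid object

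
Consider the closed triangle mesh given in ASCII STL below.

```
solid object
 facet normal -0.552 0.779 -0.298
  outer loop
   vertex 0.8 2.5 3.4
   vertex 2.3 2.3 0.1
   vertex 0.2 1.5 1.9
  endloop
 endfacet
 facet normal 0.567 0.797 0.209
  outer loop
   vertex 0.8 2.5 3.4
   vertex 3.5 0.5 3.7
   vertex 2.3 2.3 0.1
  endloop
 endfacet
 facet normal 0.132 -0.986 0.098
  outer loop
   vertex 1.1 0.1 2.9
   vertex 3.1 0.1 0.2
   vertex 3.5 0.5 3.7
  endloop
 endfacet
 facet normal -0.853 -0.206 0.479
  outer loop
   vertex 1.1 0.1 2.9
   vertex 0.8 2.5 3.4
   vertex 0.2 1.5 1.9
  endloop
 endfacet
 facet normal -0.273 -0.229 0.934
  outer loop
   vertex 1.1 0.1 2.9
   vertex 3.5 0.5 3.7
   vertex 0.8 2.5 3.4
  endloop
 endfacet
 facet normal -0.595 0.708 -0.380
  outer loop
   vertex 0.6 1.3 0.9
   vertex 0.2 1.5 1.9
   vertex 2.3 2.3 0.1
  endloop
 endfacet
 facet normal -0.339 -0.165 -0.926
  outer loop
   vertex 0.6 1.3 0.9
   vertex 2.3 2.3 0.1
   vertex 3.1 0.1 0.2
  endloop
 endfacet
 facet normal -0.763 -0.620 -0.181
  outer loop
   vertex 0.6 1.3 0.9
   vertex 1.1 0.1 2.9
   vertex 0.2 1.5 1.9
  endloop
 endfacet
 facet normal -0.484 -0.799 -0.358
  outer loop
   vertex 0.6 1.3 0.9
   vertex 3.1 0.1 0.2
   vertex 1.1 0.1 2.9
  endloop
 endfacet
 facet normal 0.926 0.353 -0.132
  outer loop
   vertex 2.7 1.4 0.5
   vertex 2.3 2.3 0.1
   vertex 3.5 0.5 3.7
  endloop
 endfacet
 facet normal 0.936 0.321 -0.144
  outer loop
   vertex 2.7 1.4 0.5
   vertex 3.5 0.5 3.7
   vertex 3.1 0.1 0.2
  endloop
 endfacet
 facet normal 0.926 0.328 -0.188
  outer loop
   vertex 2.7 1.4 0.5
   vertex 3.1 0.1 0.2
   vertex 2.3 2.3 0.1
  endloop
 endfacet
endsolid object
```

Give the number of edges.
18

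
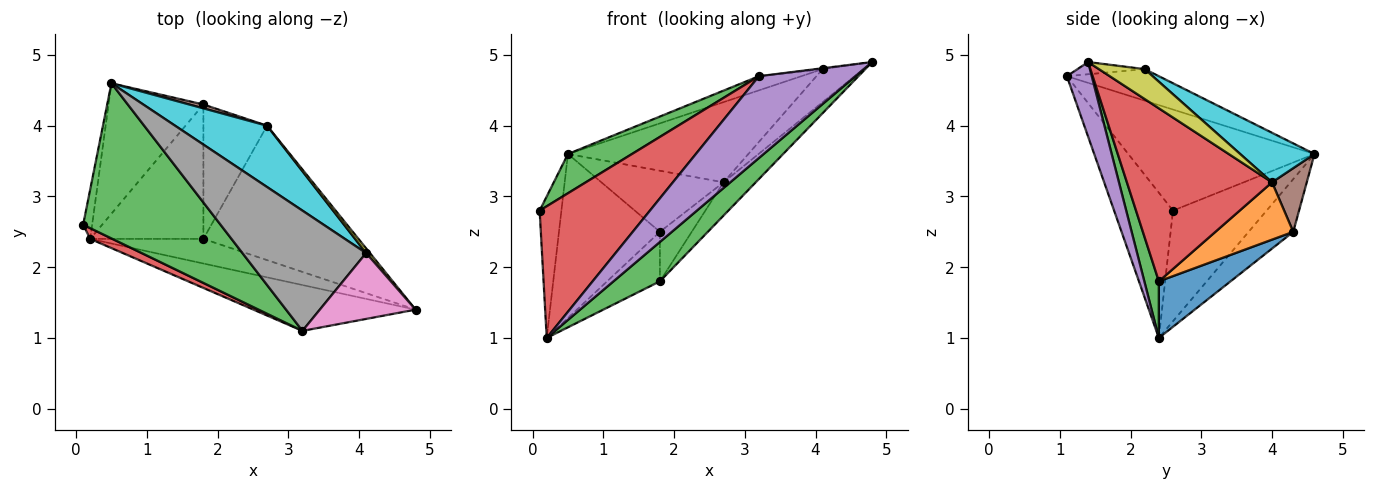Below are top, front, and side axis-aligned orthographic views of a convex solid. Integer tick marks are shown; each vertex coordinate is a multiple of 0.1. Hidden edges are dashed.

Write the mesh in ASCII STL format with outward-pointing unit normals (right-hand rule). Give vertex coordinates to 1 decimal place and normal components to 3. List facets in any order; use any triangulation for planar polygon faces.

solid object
 facet normal -0.971 0.226 -0.079
  outer loop
   vertex 0.2 2.4 1.0
   vertex 0.1 2.6 2.8
   vertex 0.5 4.6 3.6
  endloop
 endfacet
 facet normal -0.327 0.740 -0.588
  outer loop
   vertex 1.8 4.3 2.5
   vertex 0.2 2.4 1.0
   vertex 0.5 4.6 3.6
  endloop
 endfacet
 facet normal -0.580 -0.200 0.789
  outer loop
   vertex 3.2 1.1 4.7
   vertex 0.5 4.6 3.6
   vertex 0.1 2.6 2.8
  endloop
 endfacet
 facet normal -0.470 -0.880 0.072
  outer loop
   vertex 3.2 1.1 4.7
   vertex 0.1 2.6 2.8
   vertex 0.2 2.4 1.0
  endloop
 endfacet
 facet normal 0.219 -0.851 -0.477
  outer loop
   vertex 3.2 1.1 4.7
   vertex 0.2 2.4 1.0
   vertex 4.8 1.4 4.9
  endloop
 endfacet
 facet normal 0.273 0.960 0.061
  outer loop
   vertex 2.7 4.0 3.2
   vertex 1.8 4.3 2.5
   vertex 0.5 4.6 3.6
  endloop
 endfacet
 facet normal -0.126 0.013 0.992
  outer loop
   vertex 4.1 2.2 4.8
   vertex 3.2 1.1 4.7
   vertex 4.8 1.4 4.9
  endloop
 endfacet
 facet normal -0.245 0.113 0.963
  outer loop
   vertex 4.1 2.2 4.8
   vertex 0.5 4.6 3.6
   vertex 3.2 1.1 4.7
  endloop
 endfacet
 facet normal 0.743 0.662 0.095
  outer loop
   vertex 4.1 2.2 4.8
   vertex 4.8 1.4 4.9
   vertex 2.7 4.0 3.2
  endloop
 endfacet
 facet normal 0.311 0.755 0.577
  outer loop
   vertex 4.1 2.2 4.8
   vertex 2.7 4.0 3.2
   vertex 0.5 4.6 3.6
  endloop
 endfacet
 facet normal 0.425 0.313 -0.849
  outer loop
   vertex 1.8 2.4 1.8
   vertex 0.2 2.4 1.0
   vertex 1.8 4.3 2.5
  endloop
 endfacet
 facet normal 0.645 0.264 -0.717
  outer loop
   vertex 1.8 2.4 1.8
   vertex 1.8 4.3 2.5
   vertex 2.7 4.0 3.2
  endloop
 endfacet
 facet normal 0.256 -0.820 -0.512
  outer loop
   vertex 1.8 2.4 1.8
   vertex 4.8 1.4 4.9
   vertex 0.2 2.4 1.0
  endloop
 endfacet
 facet normal 0.735 0.163 -0.658
  outer loop
   vertex 1.8 2.4 1.8
   vertex 2.7 4.0 3.2
   vertex 4.8 1.4 4.9
  endloop
 endfacet
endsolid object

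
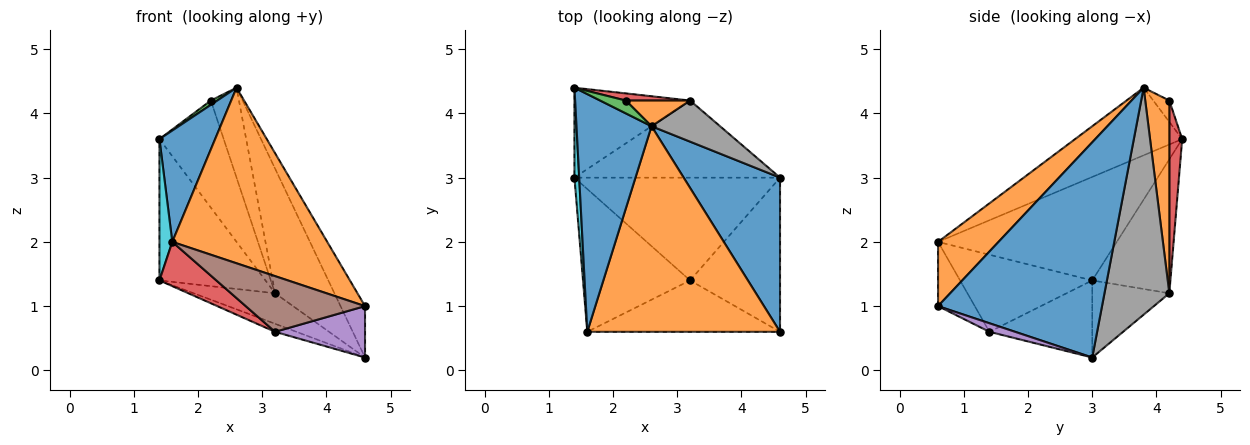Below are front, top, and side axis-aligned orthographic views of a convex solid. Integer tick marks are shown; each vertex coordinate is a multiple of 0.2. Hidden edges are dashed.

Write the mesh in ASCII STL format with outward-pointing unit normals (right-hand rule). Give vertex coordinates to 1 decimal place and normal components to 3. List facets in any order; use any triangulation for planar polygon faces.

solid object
 facet normal 0.904 0.135 0.405
  outer loop
   vertex 4.6 0.6 1.0
   vertex 4.6 3.0 0.2
   vertex 2.6 3.8 4.4
  endloop
 endfacet
 facet normal 0.246 -0.630 0.737
  outer loop
   vertex 4.6 0.6 1.0
   vertex 2.6 3.8 4.4
   vertex 1.6 0.6 2.0
  endloop
 endfacet
 facet normal -0.350 0.073 -0.934
  outer loop
   vertex 3.2 1.4 0.6
   vertex 1.4 3.0 1.4
   vertex 4.6 3.0 0.2
  endloop
 endfacet
 facet normal -0.567 -0.244 -0.787
  outer loop
   vertex 3.2 1.4 0.6
   vertex 1.6 0.6 2.0
   vertex 1.4 3.0 1.4
  endloop
 endfacet
 facet normal 0.090 -0.315 -0.945
  outer loop
   vertex 3.2 1.4 0.6
   vertex 4.6 3.0 0.2
   vertex 4.6 0.6 1.0
  endloop
 endfacet
 facet normal -0.221 -0.717 -0.662
  outer loop
   vertex 3.2 1.4 0.6
   vertex 4.6 0.6 1.0
   vertex 1.6 0.6 2.0
  endloop
 endfacet
 facet normal -0.329 0.348 -0.878
  outer loop
   vertex 3.2 4.2 1.2
   vertex 4.6 3.0 0.2
   vertex 1.4 3.0 1.4
  endloop
 endfacet
 facet normal 0.720 0.659 0.217
  outer loop
   vertex 3.2 4.2 1.2
   vertex 2.6 3.8 4.4
   vertex 4.6 3.0 0.2
  endloop
 endfacet
 facet normal -0.528 0.716 -0.456
  outer loop
   vertex 1.4 4.4 3.6
   vertex 3.2 4.2 1.2
   vertex 1.4 3.0 1.4
  endloop
 endfacet
 facet normal -0.996 -0.072 0.046
  outer loop
   vertex 1.4 4.4 3.6
   vertex 1.4 3.0 1.4
   vertex 1.6 0.6 2.0
  endloop
 endfacet
 facet normal -0.632 -0.329 0.702
  outer loop
   vertex 1.4 4.4 3.6
   vertex 1.6 0.6 2.0
   vertex 2.6 3.8 4.4
  endloop
 endfacet
 facet normal 0.636 0.742 0.212
  outer loop
   vertex 2.2 4.2 4.2
   vertex 2.6 3.8 4.4
   vertex 3.2 4.2 1.2
  endloop
 endfacet
 facet normal -0.620 -0.248 0.744
  outer loop
   vertex 2.2 4.2 4.2
   vertex 1.4 4.4 3.6
   vertex 2.6 3.8 4.4
  endloop
 endfacet
 facet normal 0.196 0.978 0.065
  outer loop
   vertex 2.2 4.2 4.2
   vertex 3.2 4.2 1.2
   vertex 1.4 4.4 3.6
  endloop
 endfacet
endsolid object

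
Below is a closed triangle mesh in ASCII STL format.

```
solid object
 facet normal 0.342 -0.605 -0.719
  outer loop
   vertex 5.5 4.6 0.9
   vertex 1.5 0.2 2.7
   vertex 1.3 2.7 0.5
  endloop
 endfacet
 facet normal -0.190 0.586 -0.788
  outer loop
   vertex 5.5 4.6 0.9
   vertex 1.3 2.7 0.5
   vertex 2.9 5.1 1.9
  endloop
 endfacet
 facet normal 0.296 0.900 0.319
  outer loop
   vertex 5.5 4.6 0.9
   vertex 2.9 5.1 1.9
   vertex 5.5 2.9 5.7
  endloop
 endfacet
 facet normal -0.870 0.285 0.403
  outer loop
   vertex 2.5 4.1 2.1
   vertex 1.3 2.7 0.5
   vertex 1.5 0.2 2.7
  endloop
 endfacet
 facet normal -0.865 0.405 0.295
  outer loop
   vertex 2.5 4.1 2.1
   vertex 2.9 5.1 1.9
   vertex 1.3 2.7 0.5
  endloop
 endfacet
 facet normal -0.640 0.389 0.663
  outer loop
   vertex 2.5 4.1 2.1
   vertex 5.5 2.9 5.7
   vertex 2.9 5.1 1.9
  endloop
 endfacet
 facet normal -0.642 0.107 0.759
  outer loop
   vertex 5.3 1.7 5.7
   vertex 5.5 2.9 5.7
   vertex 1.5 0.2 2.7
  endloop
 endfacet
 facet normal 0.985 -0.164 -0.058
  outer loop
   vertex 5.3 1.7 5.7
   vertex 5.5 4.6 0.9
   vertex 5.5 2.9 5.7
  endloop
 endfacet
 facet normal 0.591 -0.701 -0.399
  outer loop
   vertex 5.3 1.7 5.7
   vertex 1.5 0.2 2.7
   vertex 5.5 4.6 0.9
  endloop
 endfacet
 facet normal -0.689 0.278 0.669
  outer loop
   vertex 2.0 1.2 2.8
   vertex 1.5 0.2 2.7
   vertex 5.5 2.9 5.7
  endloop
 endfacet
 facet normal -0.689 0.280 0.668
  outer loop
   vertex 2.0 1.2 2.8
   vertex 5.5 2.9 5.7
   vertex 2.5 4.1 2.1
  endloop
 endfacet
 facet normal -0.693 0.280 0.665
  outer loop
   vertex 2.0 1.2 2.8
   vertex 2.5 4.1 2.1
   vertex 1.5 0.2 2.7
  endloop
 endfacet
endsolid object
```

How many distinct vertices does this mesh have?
8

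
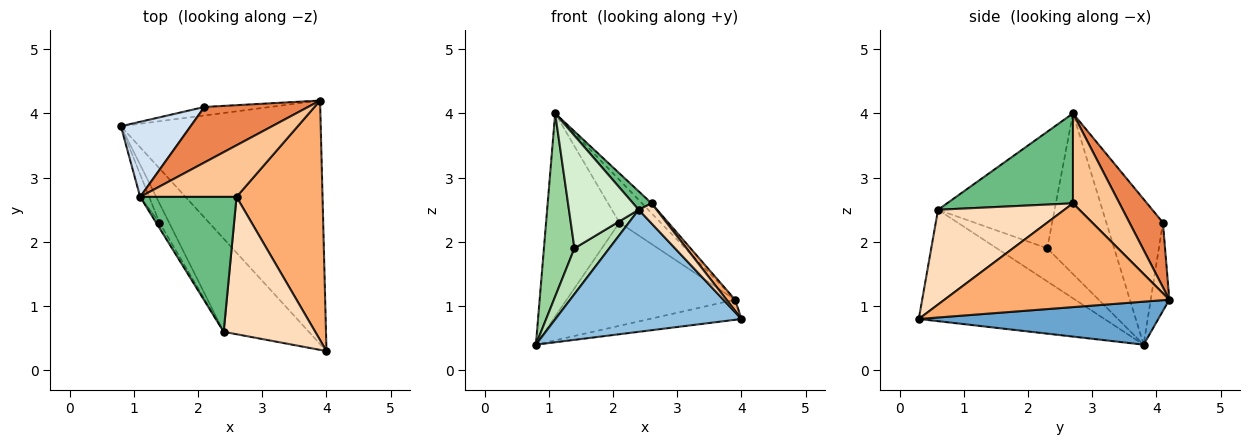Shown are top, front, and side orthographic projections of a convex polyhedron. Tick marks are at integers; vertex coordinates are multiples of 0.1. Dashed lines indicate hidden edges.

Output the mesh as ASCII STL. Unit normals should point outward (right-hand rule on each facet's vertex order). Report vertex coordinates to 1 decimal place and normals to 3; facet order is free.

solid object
 facet normal 0.210 0.080 -0.974
  outer loop
   vertex 3.9 4.2 1.1
   vertex 4.0 0.3 0.8
   vertex 0.8 3.8 0.4
  endloop
 endfacet
 facet normal -0.622 -0.623 -0.475
  outer loop
   vertex 2.4 0.6 2.5
   vertex 0.8 3.8 0.4
   vertex 4.0 0.3 0.8
  endloop
 endfacet
 facet normal -0.109 0.991 -0.082
  outer loop
   vertex 2.1 4.1 2.3
   vertex 3.9 4.2 1.1
   vertex 0.8 3.8 0.4
  endloop
 endfacet
 facet normal -0.586 0.760 0.281
  outer loop
   vertex 2.1 4.1 2.3
   vertex 0.8 3.8 0.4
   vertex 1.1 2.7 4.0
  endloop
 endfacet
 facet normal 0.443 0.546 0.711
  outer loop
   vertex 2.1 4.1 2.3
   vertex 1.1 2.7 4.0
   vertex 3.9 4.2 1.1
  endloop
 endfacet
 facet normal 0.770 -0.029 0.638
  outer loop
   vertex 2.6 2.7 2.6
   vertex 4.0 0.3 0.8
   vertex 3.9 4.2 1.1
  endloop
 endfacet
 facet normal 0.676 0.138 0.724
  outer loop
   vertex 2.6 2.7 2.6
   vertex 3.9 4.2 1.1
   vertex 1.1 2.7 4.0
  endloop
 endfacet
 facet normal 0.716 -0.101 0.691
  outer loop
   vertex 2.6 2.7 2.6
   vertex 2.4 0.6 2.5
   vertex 4.0 0.3 0.8
  endloop
 endfacet
 facet normal 0.679 -0.099 0.727
  outer loop
   vertex 2.6 2.7 2.6
   vertex 1.1 2.7 4.0
   vertex 2.4 0.6 2.5
  endloop
 endfacet
 facet normal -0.909 -0.414 -0.051
  outer loop
   vertex 1.4 2.3 1.9
   vertex 1.1 2.7 4.0
   vertex 0.8 3.8 0.4
  endloop
 endfacet
 facet normal -0.800 -0.553 -0.233
  outer loop
   vertex 1.4 2.3 1.9
   vertex 0.8 3.8 0.4
   vertex 2.4 0.6 2.5
  endloop
 endfacet
 facet normal -0.858 -0.513 -0.025
  outer loop
   vertex 1.4 2.3 1.9
   vertex 2.4 0.6 2.5
   vertex 1.1 2.7 4.0
  endloop
 endfacet
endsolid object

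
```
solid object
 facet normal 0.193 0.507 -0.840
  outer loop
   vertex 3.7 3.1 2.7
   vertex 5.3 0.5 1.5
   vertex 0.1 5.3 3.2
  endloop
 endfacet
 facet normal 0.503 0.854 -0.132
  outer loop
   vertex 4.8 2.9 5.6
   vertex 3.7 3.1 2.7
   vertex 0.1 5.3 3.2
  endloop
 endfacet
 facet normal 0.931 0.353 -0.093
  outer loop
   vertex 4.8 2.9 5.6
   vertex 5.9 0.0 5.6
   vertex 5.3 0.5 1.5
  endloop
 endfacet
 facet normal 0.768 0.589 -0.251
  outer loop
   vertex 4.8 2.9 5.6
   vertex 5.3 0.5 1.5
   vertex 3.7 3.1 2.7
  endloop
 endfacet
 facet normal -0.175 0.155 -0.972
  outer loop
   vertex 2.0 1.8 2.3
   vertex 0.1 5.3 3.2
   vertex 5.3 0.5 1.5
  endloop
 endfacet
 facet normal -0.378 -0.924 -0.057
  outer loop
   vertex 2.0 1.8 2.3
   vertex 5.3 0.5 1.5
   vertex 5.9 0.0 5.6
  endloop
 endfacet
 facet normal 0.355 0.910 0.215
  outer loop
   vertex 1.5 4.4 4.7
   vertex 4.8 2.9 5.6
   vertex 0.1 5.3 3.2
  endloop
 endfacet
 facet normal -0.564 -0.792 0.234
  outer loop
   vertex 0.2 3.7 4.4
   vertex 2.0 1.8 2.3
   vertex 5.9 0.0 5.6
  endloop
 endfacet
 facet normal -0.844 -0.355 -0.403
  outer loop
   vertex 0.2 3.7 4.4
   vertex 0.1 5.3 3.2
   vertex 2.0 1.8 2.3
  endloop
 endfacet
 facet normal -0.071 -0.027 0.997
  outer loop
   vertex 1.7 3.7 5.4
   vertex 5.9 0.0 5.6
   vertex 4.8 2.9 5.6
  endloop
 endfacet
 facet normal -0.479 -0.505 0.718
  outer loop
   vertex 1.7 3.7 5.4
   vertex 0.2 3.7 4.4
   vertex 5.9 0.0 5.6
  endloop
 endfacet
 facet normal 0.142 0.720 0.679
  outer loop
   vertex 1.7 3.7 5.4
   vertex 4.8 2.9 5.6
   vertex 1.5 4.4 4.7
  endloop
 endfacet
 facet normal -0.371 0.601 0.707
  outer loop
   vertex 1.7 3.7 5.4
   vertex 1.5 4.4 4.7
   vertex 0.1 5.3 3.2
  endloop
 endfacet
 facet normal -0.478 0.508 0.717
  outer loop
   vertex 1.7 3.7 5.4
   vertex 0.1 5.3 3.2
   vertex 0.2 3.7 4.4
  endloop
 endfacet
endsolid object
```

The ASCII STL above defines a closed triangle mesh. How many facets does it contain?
14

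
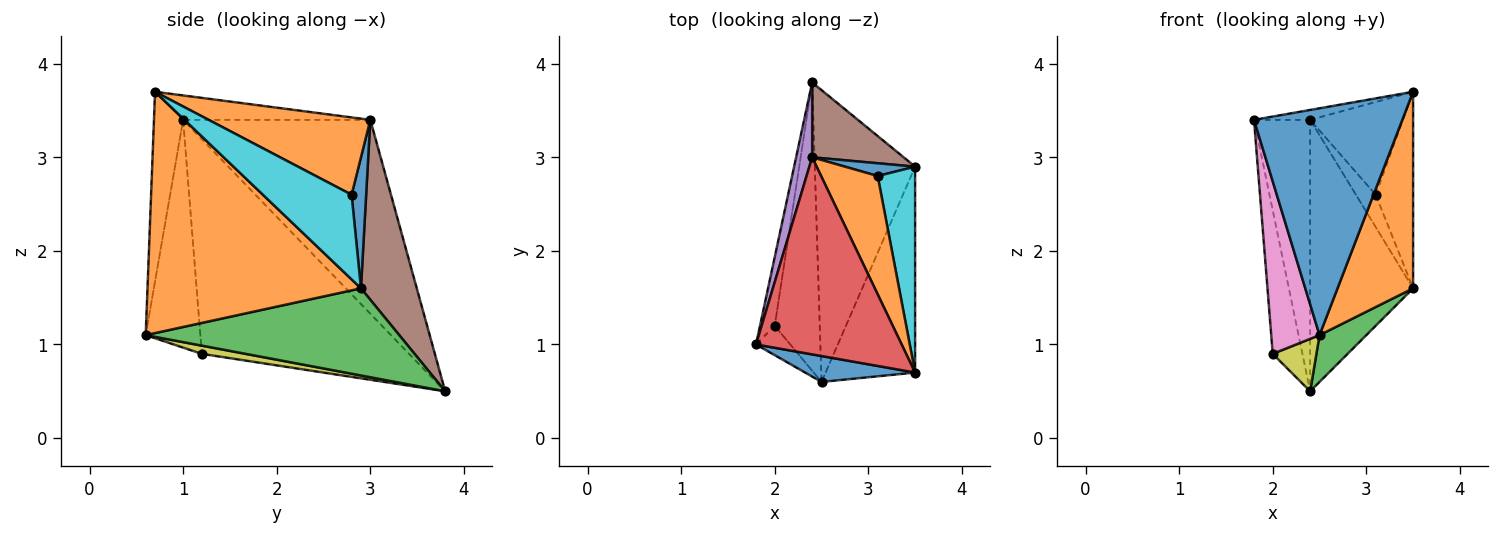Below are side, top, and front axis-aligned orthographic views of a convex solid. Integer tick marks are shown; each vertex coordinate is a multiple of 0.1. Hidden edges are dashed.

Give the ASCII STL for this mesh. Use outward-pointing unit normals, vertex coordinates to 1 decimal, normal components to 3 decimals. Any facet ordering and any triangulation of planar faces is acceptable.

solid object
 facet normal -0.192 -0.975 0.111
  outer loop
   vertex 2.5 0.6 1.1
   vertex 3.5 0.7 3.7
   vertex 1.8 1.0 3.4
  endloop
 endfacet
 facet normal 0.890 -0.315 -0.330
  outer loop
   vertex 2.5 0.6 1.1
   vertex 3.5 2.9 1.6
   vertex 3.5 0.7 3.7
  endloop
 endfacet
 facet normal 0.651 -0.120 -0.749
  outer loop
   vertex 2.4 3.8 0.5
   vertex 3.5 2.9 1.6
   vertex 2.5 0.6 1.1
  endloop
 endfacet
 facet normal -0.165 0.050 0.985
  outer loop
   vertex 2.4 3.0 3.4
   vertex 1.8 1.0 3.4
   vertex 3.5 0.7 3.7
  endloop
 endfacet
 facet normal -0.955 0.286 0.079
  outer loop
   vertex 2.4 3.0 3.4
   vertex 2.4 3.8 0.5
   vertex 1.8 1.0 3.4
  endloop
 endfacet
 facet normal 0.463 0.854 0.236
  outer loop
   vertex 2.4 3.0 3.4
   vertex 3.5 2.9 1.6
   vertex 2.4 3.8 0.5
  endloop
 endfacet
 facet normal -0.745 -0.658 -0.112
  outer loop
   vertex 2.0 1.2 0.9
   vertex 2.5 0.6 1.1
   vertex 1.8 1.0 3.4
  endloop
 endfacet
 facet normal -0.988 0.142 -0.068
  outer loop
   vertex 2.0 1.2 0.9
   vertex 1.8 1.0 3.4
   vertex 2.4 3.8 0.5
  endloop
 endfacet
 facet normal 0.176 -0.176 -0.968
  outer loop
   vertex 2.0 1.2 0.9
   vertex 2.4 3.8 0.5
   vertex 2.5 0.6 1.1
  endloop
 endfacet
 facet normal 0.853 0.360 0.377
  outer loop
   vertex 3.1 2.8 2.6
   vertex 3.5 0.7 3.7
   vertex 3.5 2.9 1.6
  endloop
 endfacet
 facet normal 0.565 0.767 0.303
  outer loop
   vertex 3.1 2.8 2.6
   vertex 3.5 2.9 1.6
   vertex 2.4 3.0 3.4
  endloop
 endfacet
 facet normal 0.732 0.420 0.536
  outer loop
   vertex 3.1 2.8 2.6
   vertex 2.4 3.0 3.4
   vertex 3.5 0.7 3.7
  endloop
 endfacet
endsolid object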